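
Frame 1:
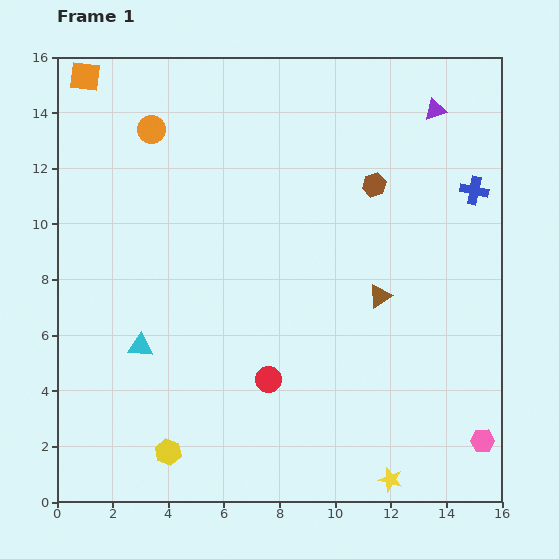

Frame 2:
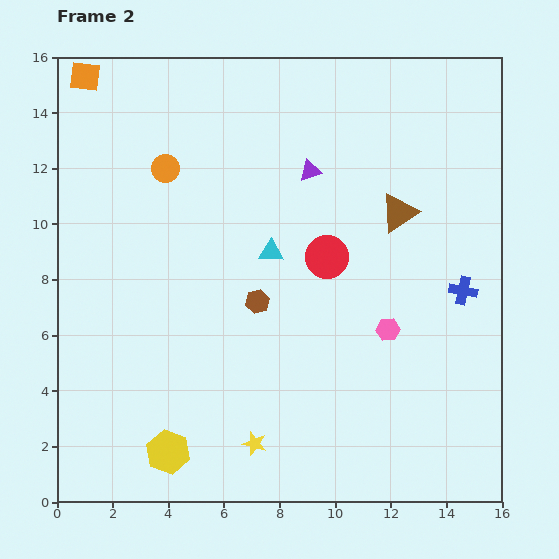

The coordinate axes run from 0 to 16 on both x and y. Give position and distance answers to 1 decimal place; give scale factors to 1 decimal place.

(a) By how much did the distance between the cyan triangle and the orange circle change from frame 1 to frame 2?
-3.0

Distance in frame 1: 7.8. Distance in frame 2: 4.8.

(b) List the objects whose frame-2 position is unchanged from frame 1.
the orange square, the yellow hexagon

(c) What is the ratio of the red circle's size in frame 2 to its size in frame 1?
1.7×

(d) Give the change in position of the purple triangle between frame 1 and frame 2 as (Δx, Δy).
(-4.5, -2.2)

The purple triangle was at (13.6, 14.1) in frame 1 and (9.1, 11.9) in frame 2.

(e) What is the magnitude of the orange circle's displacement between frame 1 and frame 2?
1.5

The orange circle moved from (3.4, 13.4) to (3.9, 12.0), a distance of √(0.5² + 1.4²) ≈ 1.5.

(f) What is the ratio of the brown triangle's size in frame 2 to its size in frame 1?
1.7×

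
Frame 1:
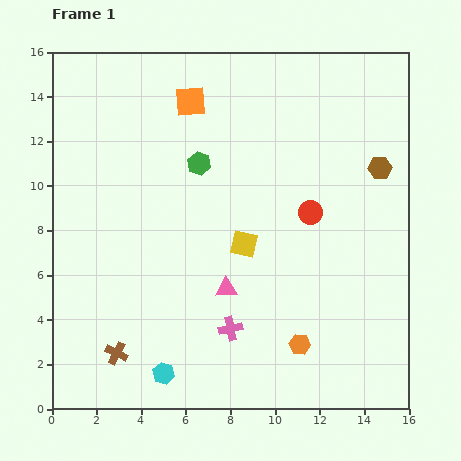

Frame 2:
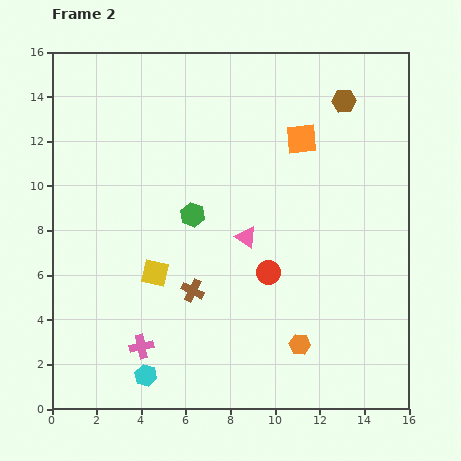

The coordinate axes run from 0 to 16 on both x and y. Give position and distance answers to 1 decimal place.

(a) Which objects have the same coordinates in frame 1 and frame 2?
the orange hexagon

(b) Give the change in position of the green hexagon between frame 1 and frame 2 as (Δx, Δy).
(-0.3, -2.3)

The green hexagon was at (6.6, 11.0) in frame 1 and (6.3, 8.7) in frame 2.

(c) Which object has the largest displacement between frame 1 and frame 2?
the orange square

(moved 5.3; next 4.4)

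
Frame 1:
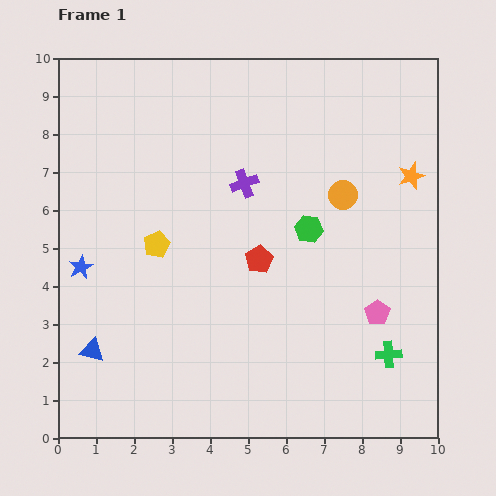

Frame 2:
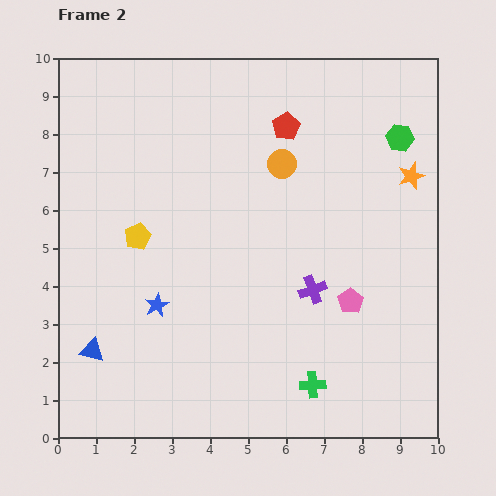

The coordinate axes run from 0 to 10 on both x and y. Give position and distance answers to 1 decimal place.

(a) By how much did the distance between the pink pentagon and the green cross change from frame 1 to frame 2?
+1.3

Distance in frame 1: 1.1. Distance in frame 2: 2.4.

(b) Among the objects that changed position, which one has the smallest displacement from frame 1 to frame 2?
the yellow pentagon

(moved 0.5)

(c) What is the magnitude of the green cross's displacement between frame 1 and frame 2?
2.2

The green cross moved from (8.7, 2.2) to (6.7, 1.4), a distance of √(2.0² + 0.8²) ≈ 2.2.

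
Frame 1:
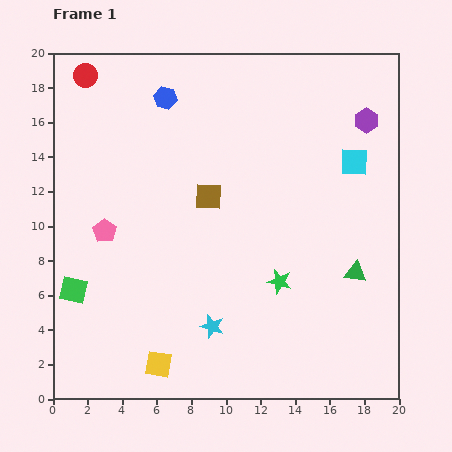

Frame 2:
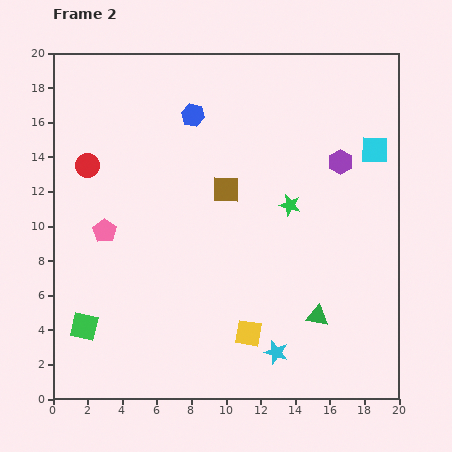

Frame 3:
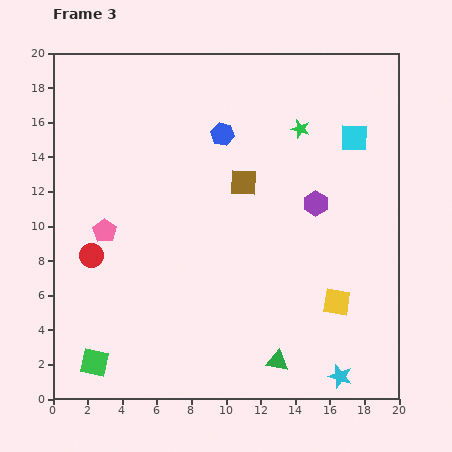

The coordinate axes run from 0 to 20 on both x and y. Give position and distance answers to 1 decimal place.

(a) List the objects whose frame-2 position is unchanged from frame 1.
the pink pentagon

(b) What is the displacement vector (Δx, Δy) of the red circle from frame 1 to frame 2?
(0.1, -5.2)

The red circle was at (1.9, 18.7) in frame 1 and (2.0, 13.5) in frame 2.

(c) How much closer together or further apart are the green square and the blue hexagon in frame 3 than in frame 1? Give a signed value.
+2.8

Distance in frame 1: 12.3. Distance in frame 3: 15.1.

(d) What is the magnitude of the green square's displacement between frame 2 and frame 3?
2.2

The green square moved from (1.8, 4.2) to (2.4, 2.1), a distance of √(0.6² + 2.1²) ≈ 2.2.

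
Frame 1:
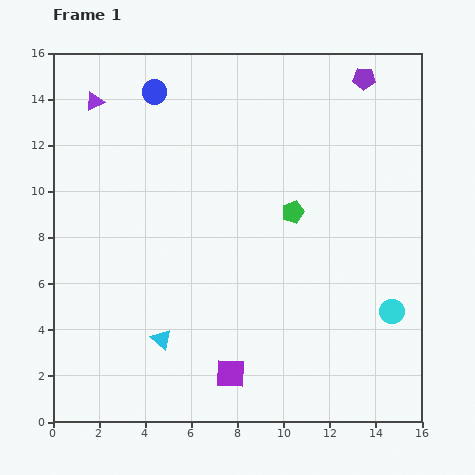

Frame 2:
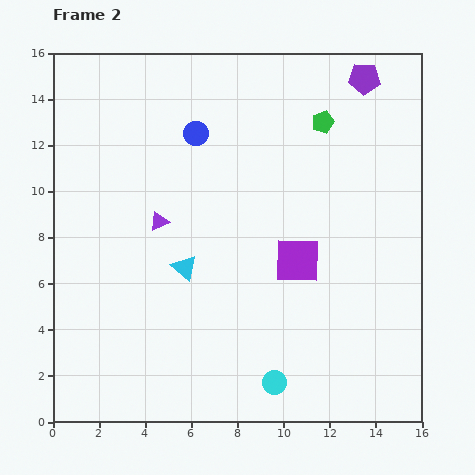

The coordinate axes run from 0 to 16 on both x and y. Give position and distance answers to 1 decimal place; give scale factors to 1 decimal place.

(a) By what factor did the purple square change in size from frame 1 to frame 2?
1.6×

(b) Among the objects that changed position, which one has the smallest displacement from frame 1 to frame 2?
the blue circle

(moved 2.5)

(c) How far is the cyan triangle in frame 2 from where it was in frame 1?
3.3

The cyan triangle moved from (4.7, 3.6) to (5.7, 6.7), a distance of √(1.0² + 3.1²) ≈ 3.3.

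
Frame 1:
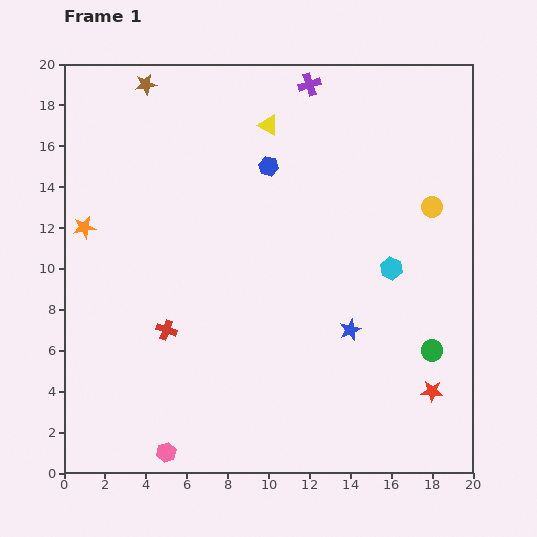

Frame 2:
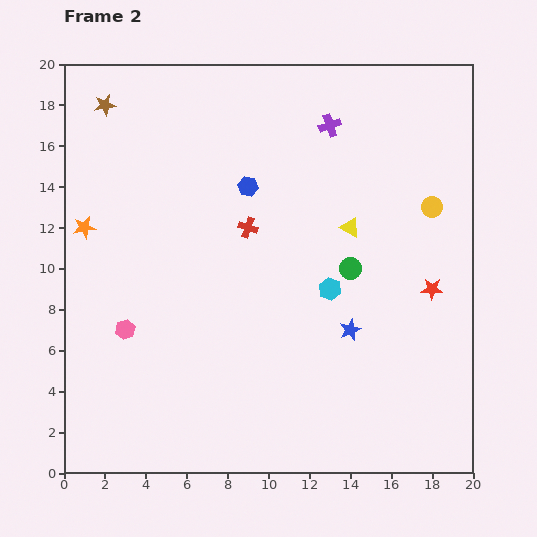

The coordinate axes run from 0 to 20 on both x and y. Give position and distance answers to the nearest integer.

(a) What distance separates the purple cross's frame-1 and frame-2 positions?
2

The purple cross moved from (12, 19) to (13, 17), a distance of √(1² + 2²) ≈ 2.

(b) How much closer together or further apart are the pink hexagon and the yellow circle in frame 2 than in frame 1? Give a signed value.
-2

Distance in frame 1: 18. Distance in frame 2: 16.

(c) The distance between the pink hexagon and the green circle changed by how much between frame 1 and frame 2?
-3

Distance in frame 1: 14. Distance in frame 2: 11.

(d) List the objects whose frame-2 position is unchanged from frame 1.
the orange star, the blue star, the yellow circle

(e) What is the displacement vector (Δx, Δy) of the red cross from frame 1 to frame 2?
(4, 5)

The red cross was at (5, 7) in frame 1 and (9, 12) in frame 2.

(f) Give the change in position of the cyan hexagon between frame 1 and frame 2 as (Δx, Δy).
(-3, -1)

The cyan hexagon was at (16, 10) in frame 1 and (13, 9) in frame 2.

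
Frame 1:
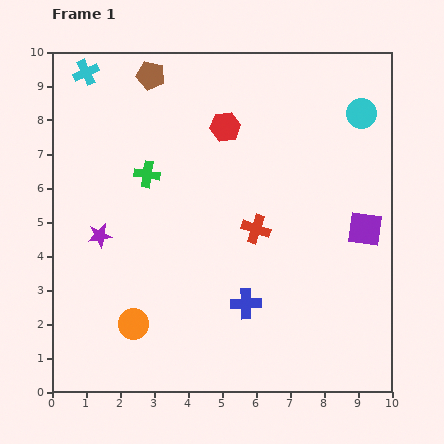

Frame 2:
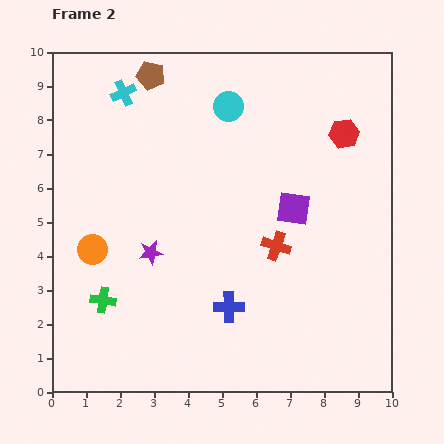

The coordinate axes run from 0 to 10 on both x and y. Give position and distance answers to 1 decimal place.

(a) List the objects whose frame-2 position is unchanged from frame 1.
the brown pentagon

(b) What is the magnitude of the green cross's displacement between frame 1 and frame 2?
3.9

The green cross moved from (2.8, 6.4) to (1.5, 2.7), a distance of √(1.3² + 3.7²) ≈ 3.9.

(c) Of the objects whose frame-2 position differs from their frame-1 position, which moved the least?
the blue cross

(moved 0.5)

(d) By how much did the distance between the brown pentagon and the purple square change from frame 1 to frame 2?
-2.0

Distance in frame 1: 7.7. Distance in frame 2: 5.7.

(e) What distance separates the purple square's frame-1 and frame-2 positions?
2.2

The purple square moved from (9.2, 4.8) to (7.1, 5.4), a distance of √(2.1² + 0.6²) ≈ 2.2.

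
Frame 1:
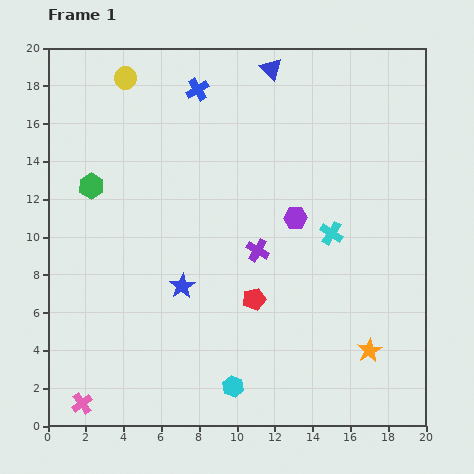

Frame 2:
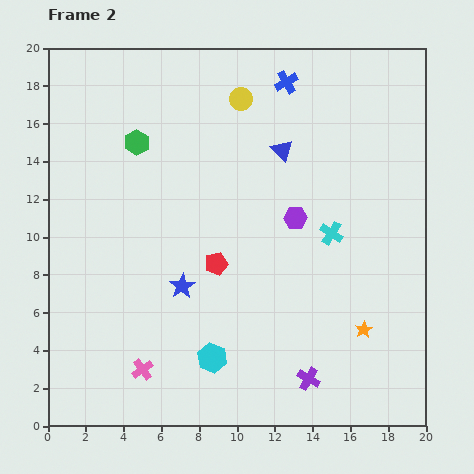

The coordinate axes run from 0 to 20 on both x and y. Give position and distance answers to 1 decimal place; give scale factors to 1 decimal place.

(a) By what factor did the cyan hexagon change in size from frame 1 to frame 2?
1.4×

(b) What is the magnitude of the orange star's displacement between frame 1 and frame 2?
1.1

The orange star moved from (17.0, 4.0) to (16.7, 5.1), a distance of √(0.3² + 1.1²) ≈ 1.1.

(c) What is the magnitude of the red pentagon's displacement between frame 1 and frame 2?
2.8

The red pentagon moved from (10.9, 6.7) to (8.9, 8.6), a distance of √(2.0² + 1.9²) ≈ 2.8.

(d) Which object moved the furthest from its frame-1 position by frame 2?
the purple cross

(moved 7.3; next 6.2)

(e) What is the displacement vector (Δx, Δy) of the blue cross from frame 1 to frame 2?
(4.7, 0.4)

The blue cross was at (7.9, 17.8) in frame 1 and (12.6, 18.2) in frame 2.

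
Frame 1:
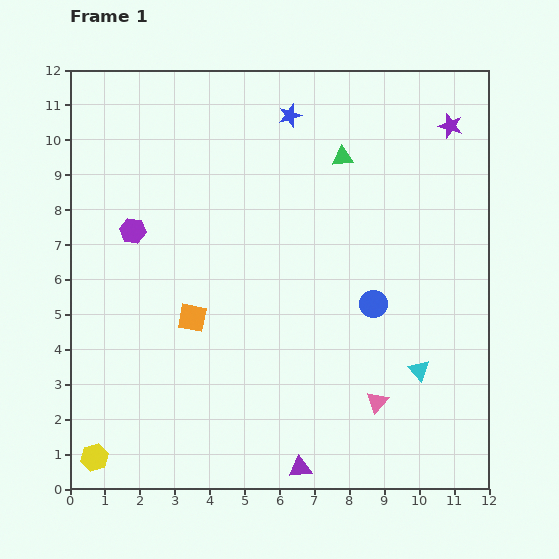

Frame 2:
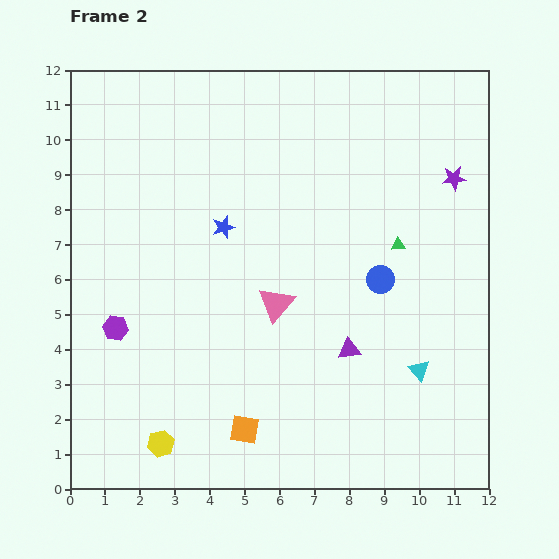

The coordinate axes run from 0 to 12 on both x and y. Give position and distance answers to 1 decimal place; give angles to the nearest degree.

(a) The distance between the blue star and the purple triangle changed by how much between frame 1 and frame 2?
-5.1

Distance in frame 1: 10.1. Distance in frame 2: 5.0.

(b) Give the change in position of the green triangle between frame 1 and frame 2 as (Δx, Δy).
(1.6, -2.5)

The green triangle was at (7.8, 9.5) in frame 1 and (9.4, 7.0) in frame 2.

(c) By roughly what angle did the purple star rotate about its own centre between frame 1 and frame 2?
23° counter-clockwise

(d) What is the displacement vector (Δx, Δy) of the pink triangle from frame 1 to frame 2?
(-2.9, 2.8)

The pink triangle was at (8.8, 2.5) in frame 1 and (5.9, 5.3) in frame 2.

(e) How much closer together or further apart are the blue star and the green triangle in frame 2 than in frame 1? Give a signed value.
+3.1

Distance in frame 1: 1.9. Distance in frame 2: 5.0.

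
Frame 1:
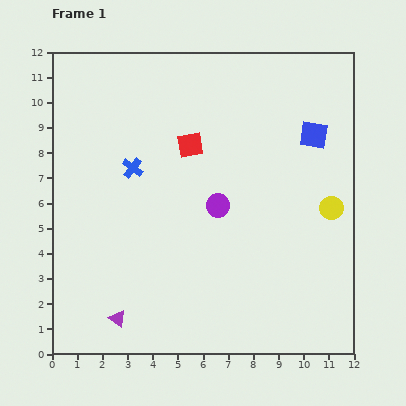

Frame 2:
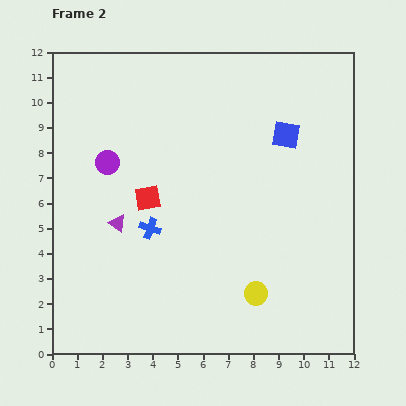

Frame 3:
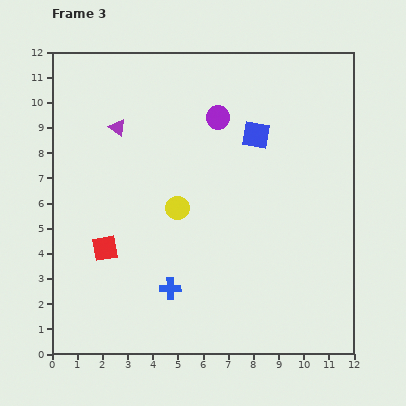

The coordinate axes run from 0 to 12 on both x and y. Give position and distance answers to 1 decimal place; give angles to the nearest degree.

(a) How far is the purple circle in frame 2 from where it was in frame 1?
4.7

The purple circle moved from (6.6, 5.9) to (2.2, 7.6), a distance of √(4.4² + 1.7²) ≈ 4.7.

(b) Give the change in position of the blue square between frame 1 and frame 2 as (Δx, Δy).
(-1.1, 0.0)

The blue square was at (10.4, 8.7) in frame 1 and (9.3, 8.7) in frame 2.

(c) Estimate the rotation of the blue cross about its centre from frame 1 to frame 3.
38° counter-clockwise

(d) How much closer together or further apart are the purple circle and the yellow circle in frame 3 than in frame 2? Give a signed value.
-4.0

Distance in frame 2: 7.9. Distance in frame 3: 3.9.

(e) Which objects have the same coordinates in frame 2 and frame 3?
none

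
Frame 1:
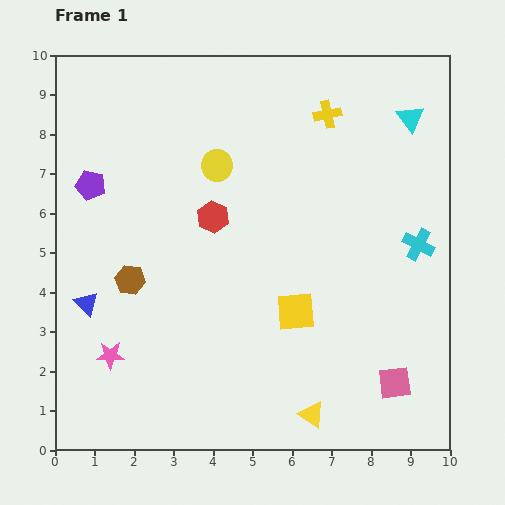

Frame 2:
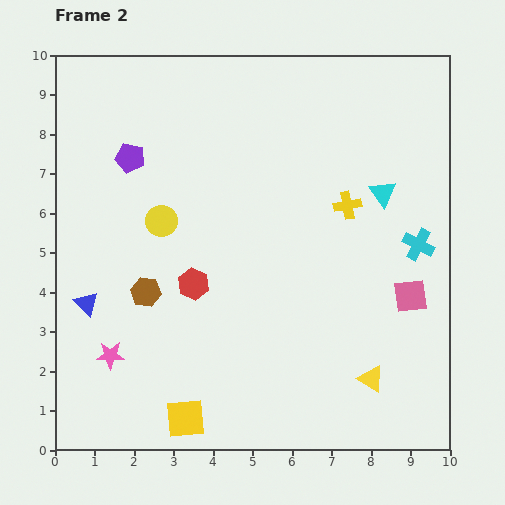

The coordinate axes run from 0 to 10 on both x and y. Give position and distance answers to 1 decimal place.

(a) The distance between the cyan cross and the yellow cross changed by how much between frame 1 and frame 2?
-1.9

Distance in frame 1: 4.0. Distance in frame 2: 2.1.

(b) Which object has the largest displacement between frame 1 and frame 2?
the yellow square

(moved 3.9; next 2.4)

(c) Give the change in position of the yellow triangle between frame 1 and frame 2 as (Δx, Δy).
(1.5, 0.9)

The yellow triangle was at (6.5, 0.9) in frame 1 and (8.0, 1.8) in frame 2.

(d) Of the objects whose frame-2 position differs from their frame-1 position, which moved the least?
the brown hexagon

(moved 0.5)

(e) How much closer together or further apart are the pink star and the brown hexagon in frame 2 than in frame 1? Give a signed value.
-0.2

Distance in frame 1: 2.0. Distance in frame 2: 1.8.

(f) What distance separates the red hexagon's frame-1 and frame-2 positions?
1.8

The red hexagon moved from (4.0, 5.9) to (3.5, 4.2), a distance of √(0.5² + 1.7²) ≈ 1.8.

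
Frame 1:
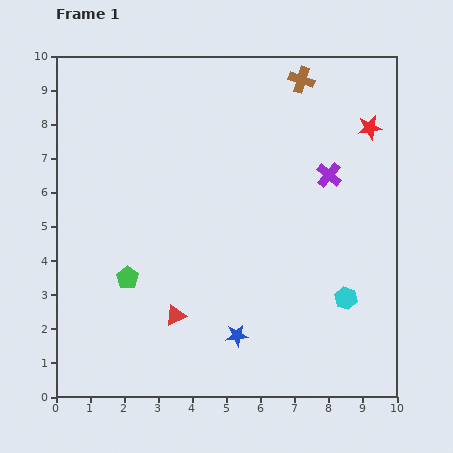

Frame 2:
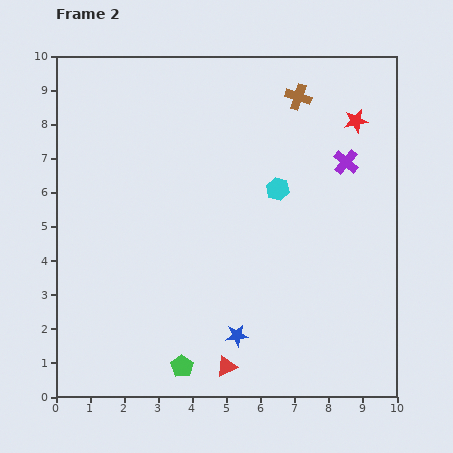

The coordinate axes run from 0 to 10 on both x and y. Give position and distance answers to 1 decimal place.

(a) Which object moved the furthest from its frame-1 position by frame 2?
the cyan hexagon

(moved 3.8; next 3.1)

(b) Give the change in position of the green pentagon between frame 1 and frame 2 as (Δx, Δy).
(1.6, -2.6)

The green pentagon was at (2.1, 3.5) in frame 1 and (3.7, 0.9) in frame 2.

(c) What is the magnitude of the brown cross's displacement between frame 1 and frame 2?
0.5

The brown cross moved from (7.2, 9.3) to (7.1, 8.8), a distance of √(0.1² + 0.5²) ≈ 0.5.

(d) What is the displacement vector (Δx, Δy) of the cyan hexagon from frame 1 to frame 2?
(-2.0, 3.2)

The cyan hexagon was at (8.5, 2.9) in frame 1 and (6.5, 6.1) in frame 2.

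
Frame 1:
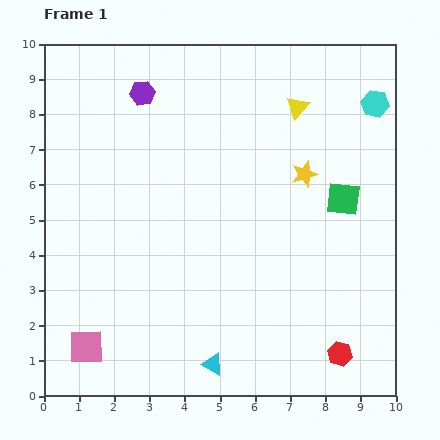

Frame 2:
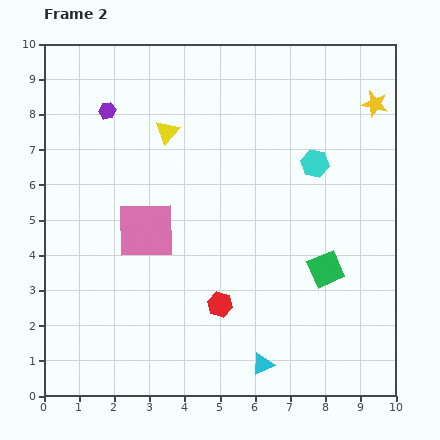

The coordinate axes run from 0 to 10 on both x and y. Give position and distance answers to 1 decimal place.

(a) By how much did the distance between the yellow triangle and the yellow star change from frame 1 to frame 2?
+4.1

Distance in frame 1: 1.9. Distance in frame 2: 6.0.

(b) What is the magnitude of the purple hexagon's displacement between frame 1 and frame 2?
1.1

The purple hexagon moved from (2.8, 8.6) to (1.8, 8.1), a distance of √(1.0² + 0.5²) ≈ 1.1.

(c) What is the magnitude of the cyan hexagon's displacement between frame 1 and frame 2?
2.4

The cyan hexagon moved from (9.4, 8.3) to (7.7, 6.6), a distance of √(1.7² + 1.7²) ≈ 2.4.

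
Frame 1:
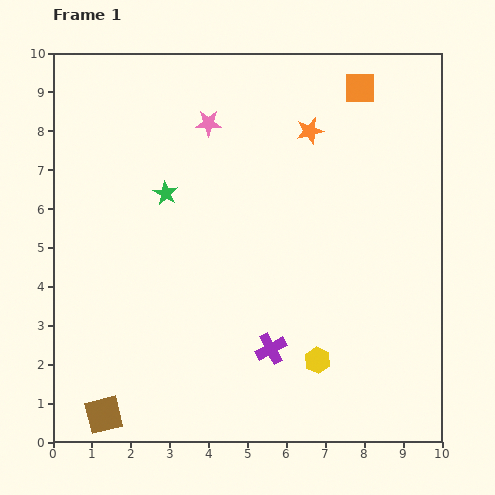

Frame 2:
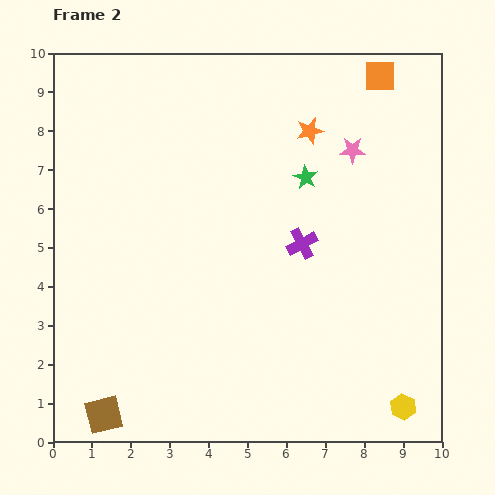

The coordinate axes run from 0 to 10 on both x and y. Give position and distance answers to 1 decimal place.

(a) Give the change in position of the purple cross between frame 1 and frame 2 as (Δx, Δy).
(0.8, 2.7)

The purple cross was at (5.6, 2.4) in frame 1 and (6.4, 5.1) in frame 2.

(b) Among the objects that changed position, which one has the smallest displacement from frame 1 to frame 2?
the orange square

(moved 0.6)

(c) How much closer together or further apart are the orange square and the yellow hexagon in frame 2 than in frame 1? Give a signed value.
+1.4

Distance in frame 1: 7.1. Distance in frame 2: 8.5.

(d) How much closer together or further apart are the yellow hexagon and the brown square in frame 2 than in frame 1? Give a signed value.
+2.0

Distance in frame 1: 5.7. Distance in frame 2: 7.7.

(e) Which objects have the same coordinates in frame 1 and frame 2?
the orange star, the brown square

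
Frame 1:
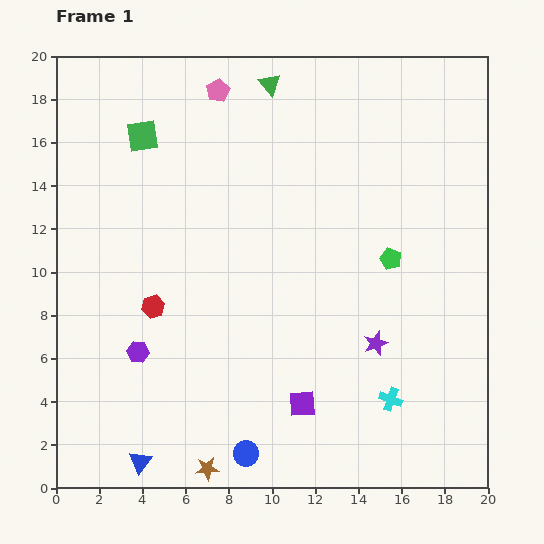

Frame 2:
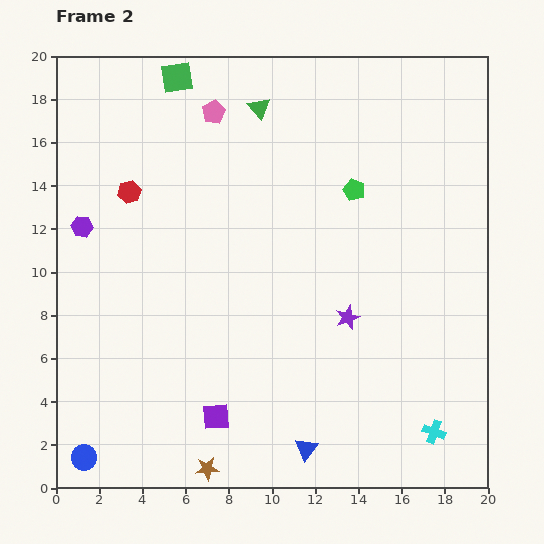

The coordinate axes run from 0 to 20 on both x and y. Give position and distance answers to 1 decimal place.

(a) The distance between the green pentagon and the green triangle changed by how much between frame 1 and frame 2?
-4.0

Distance in frame 1: 9.8. Distance in frame 2: 5.8.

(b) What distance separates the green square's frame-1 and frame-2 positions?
3.1

The green square moved from (4.0, 16.3) to (5.6, 19.0), a distance of √(1.6² + 2.7²) ≈ 3.1.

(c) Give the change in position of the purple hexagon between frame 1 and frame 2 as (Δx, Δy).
(-2.6, 5.8)

The purple hexagon was at (3.8, 6.3) in frame 1 and (1.2, 12.1) in frame 2.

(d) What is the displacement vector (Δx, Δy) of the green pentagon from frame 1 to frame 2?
(-1.7, 3.2)

The green pentagon was at (15.5, 10.6) in frame 1 and (13.8, 13.8) in frame 2.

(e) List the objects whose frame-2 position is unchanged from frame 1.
the brown star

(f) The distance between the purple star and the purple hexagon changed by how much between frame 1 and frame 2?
+2.0

Distance in frame 1: 11.0. Distance in frame 2: 13.0.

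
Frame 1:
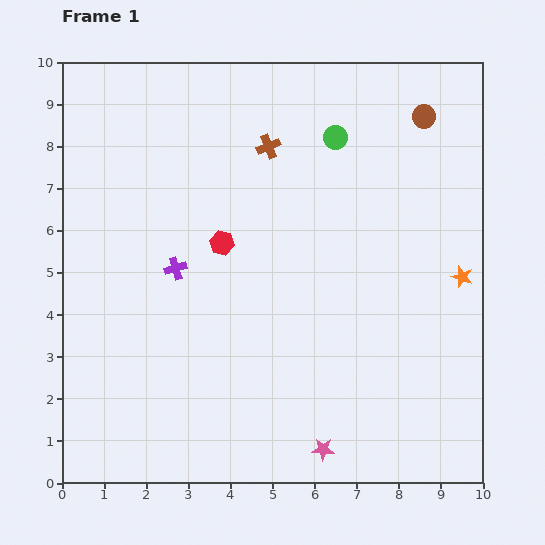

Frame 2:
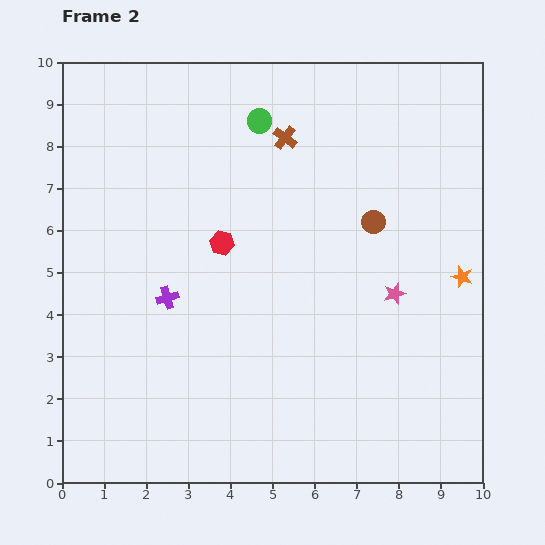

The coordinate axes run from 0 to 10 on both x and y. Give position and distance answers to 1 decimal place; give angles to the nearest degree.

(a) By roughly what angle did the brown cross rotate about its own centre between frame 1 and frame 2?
31° counter-clockwise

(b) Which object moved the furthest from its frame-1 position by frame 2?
the pink star

(moved 4.1; next 2.8)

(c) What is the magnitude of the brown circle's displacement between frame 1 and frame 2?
2.8

The brown circle moved from (8.6, 8.7) to (7.4, 6.2), a distance of √(1.2² + 2.5²) ≈ 2.8.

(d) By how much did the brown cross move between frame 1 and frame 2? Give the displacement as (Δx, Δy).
(0.4, 0.2)

The brown cross was at (4.9, 8.0) in frame 1 and (5.3, 8.2) in frame 2.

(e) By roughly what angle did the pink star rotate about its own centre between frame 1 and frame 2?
18° counter-clockwise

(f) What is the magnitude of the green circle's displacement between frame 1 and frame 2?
1.8

The green circle moved from (6.5, 8.2) to (4.7, 8.6), a distance of √(1.8² + 0.4²) ≈ 1.8.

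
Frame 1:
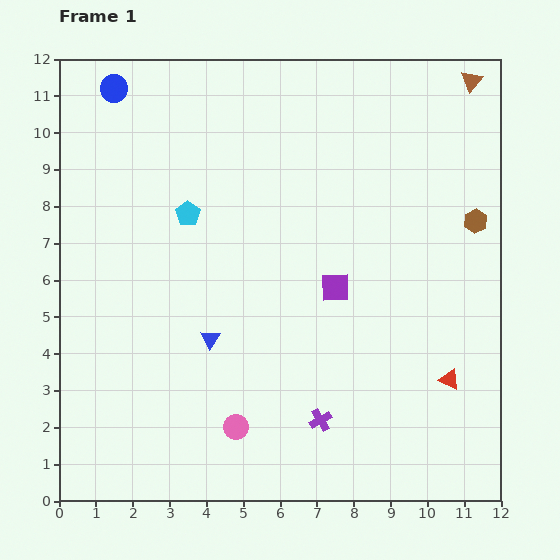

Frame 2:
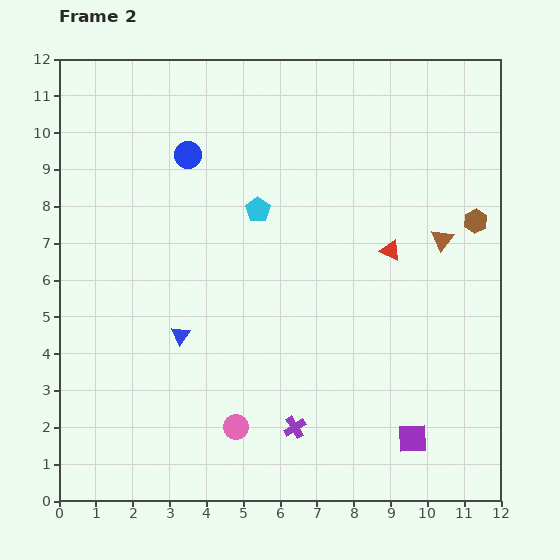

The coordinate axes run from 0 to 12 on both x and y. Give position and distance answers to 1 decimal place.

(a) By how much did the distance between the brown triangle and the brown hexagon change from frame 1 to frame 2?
-2.8

Distance in frame 1: 3.8. Distance in frame 2: 1.0.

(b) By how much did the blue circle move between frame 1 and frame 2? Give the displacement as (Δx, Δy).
(2.0, -1.8)

The blue circle was at (1.5, 11.2) in frame 1 and (3.5, 9.4) in frame 2.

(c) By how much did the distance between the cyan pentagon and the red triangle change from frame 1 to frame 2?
-4.6

Distance in frame 1: 8.4. Distance in frame 2: 3.8.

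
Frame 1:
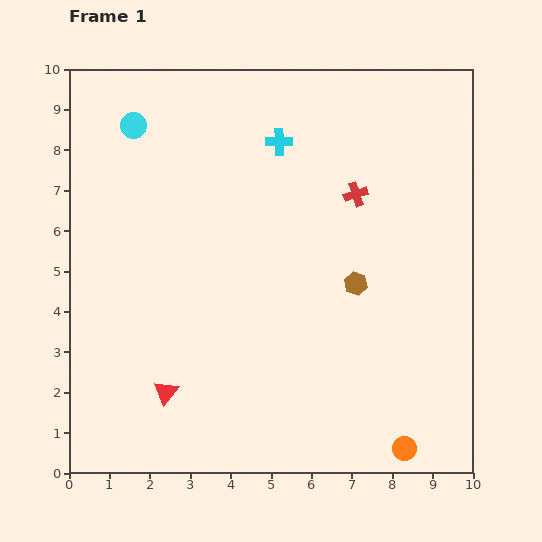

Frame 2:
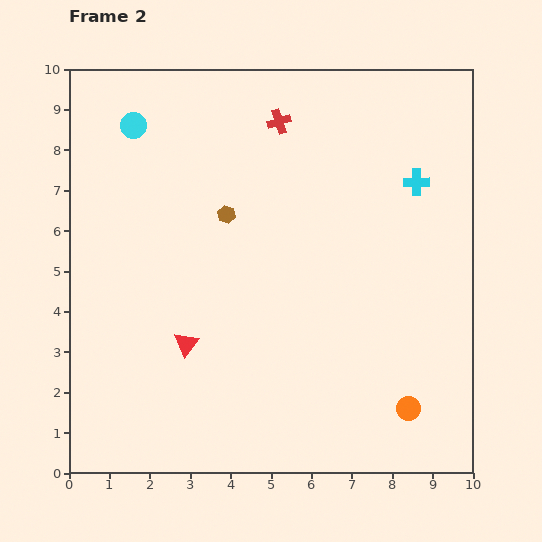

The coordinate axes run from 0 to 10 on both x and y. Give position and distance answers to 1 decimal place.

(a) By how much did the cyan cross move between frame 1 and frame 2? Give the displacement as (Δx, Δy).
(3.4, -1.0)

The cyan cross was at (5.2, 8.2) in frame 1 and (8.6, 7.2) in frame 2.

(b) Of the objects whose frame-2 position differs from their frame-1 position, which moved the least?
the orange circle

(moved 1.0)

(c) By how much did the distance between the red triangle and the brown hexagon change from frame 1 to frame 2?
-2.0

Distance in frame 1: 5.4. Distance in frame 2: 3.4.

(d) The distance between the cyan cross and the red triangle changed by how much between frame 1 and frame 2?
+0.2

Distance in frame 1: 6.8. Distance in frame 2: 7.0.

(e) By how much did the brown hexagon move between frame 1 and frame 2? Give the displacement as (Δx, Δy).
(-3.2, 1.7)

The brown hexagon was at (7.1, 4.7) in frame 1 and (3.9, 6.4) in frame 2.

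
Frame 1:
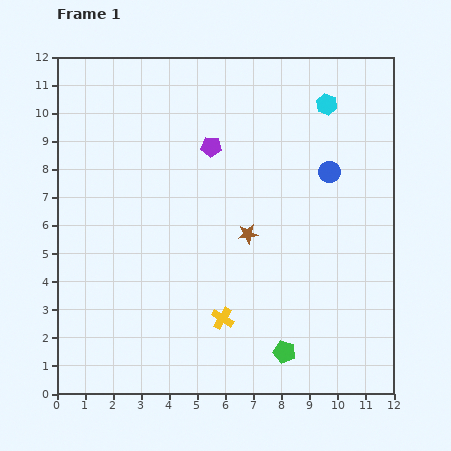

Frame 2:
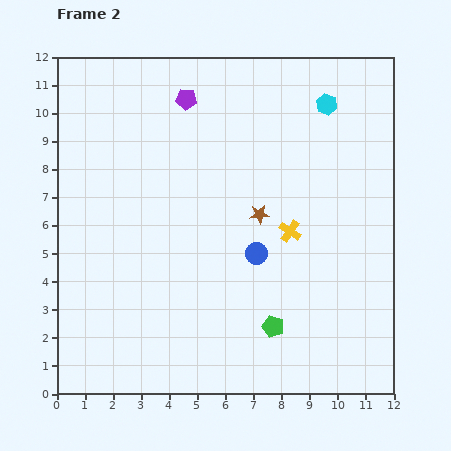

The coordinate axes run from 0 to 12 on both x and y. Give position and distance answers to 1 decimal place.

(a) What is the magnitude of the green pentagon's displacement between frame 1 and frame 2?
1.0

The green pentagon moved from (8.1, 1.5) to (7.7, 2.4), a distance of √(0.4² + 0.9²) ≈ 1.0.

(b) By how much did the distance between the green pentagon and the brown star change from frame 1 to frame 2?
-0.4

Distance in frame 1: 4.4. Distance in frame 2: 4.0.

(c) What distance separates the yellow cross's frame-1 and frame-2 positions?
3.9

The yellow cross moved from (5.9, 2.7) to (8.3, 5.8), a distance of √(2.4² + 3.1²) ≈ 3.9.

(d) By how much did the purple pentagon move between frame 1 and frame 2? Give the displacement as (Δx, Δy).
(-0.9, 1.7)

The purple pentagon was at (5.5, 8.8) in frame 1 and (4.6, 10.5) in frame 2.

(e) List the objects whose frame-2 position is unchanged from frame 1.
the cyan hexagon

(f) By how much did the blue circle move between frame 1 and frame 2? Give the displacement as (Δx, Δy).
(-2.6, -2.9)

The blue circle was at (9.7, 7.9) in frame 1 and (7.1, 5.0) in frame 2.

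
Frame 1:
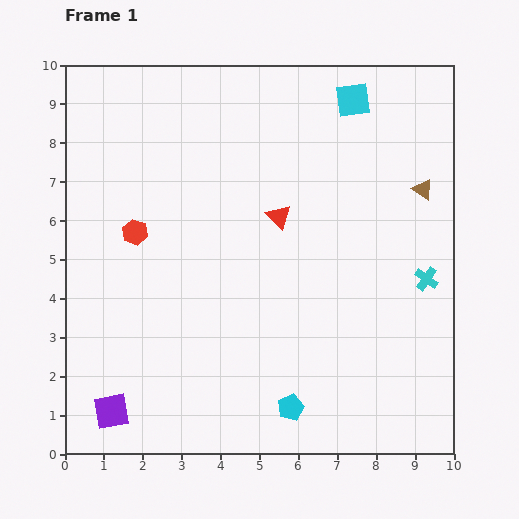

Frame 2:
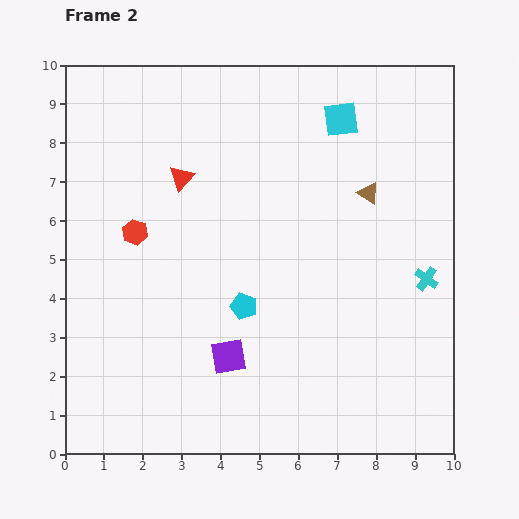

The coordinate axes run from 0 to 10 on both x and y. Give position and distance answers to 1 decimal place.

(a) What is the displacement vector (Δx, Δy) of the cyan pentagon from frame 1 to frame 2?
(-1.2, 2.6)

The cyan pentagon was at (5.8, 1.2) in frame 1 and (4.6, 3.8) in frame 2.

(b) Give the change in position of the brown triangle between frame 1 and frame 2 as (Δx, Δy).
(-1.4, -0.1)

The brown triangle was at (9.2, 6.8) in frame 1 and (7.8, 6.7) in frame 2.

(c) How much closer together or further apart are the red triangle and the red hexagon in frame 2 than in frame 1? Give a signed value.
-1.9

Distance in frame 1: 3.7. Distance in frame 2: 1.8.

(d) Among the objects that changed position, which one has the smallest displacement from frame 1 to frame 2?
the cyan square

(moved 0.6)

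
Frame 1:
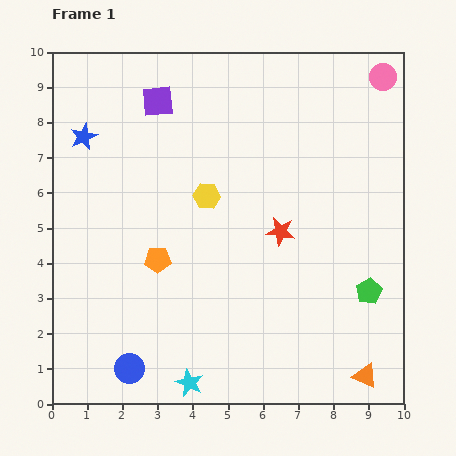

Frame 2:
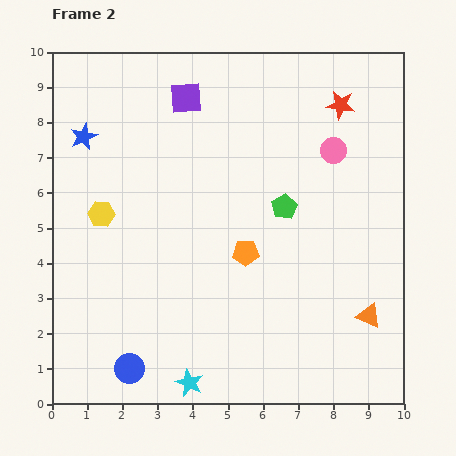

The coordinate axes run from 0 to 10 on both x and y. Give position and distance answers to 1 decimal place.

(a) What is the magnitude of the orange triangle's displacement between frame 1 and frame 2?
1.7

The orange triangle moved from (8.9, 0.8) to (9.0, 2.5), a distance of √(0.1² + 1.7²) ≈ 1.7.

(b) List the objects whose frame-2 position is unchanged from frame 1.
the cyan star, the blue star, the blue circle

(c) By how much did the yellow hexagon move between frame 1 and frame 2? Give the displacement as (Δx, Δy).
(-3.0, -0.5)

The yellow hexagon was at (4.4, 5.9) in frame 1 and (1.4, 5.4) in frame 2.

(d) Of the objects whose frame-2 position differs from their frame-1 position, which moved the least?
the purple square

(moved 0.8)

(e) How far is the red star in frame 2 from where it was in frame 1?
4.0

The red star moved from (6.5, 4.9) to (8.2, 8.5), a distance of √(1.7² + 3.6²) ≈ 4.0.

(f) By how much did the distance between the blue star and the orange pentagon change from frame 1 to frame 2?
+1.6

Distance in frame 1: 4.1. Distance in frame 2: 5.7.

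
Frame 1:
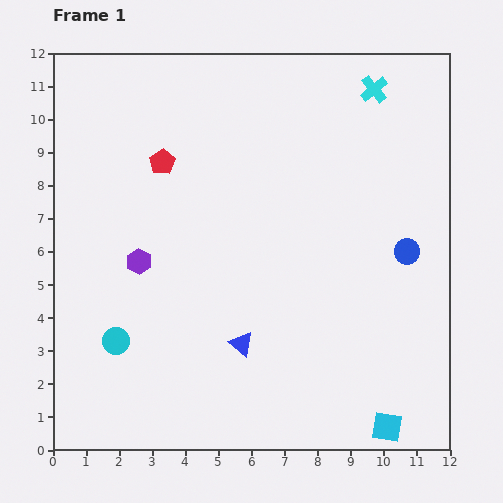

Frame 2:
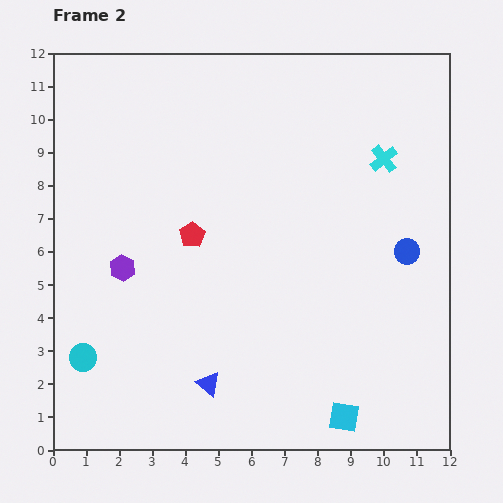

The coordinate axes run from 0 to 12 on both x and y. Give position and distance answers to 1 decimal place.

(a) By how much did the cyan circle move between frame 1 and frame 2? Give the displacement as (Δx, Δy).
(-1.0, -0.5)

The cyan circle was at (1.9, 3.3) in frame 1 and (0.9, 2.8) in frame 2.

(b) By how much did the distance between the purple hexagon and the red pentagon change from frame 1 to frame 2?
-0.8

Distance in frame 1: 3.1. Distance in frame 2: 2.3.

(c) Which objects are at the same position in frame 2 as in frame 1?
the blue circle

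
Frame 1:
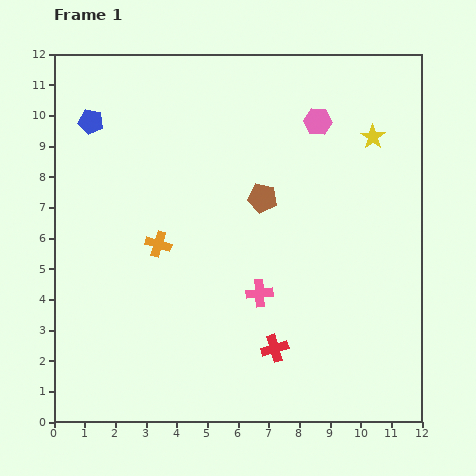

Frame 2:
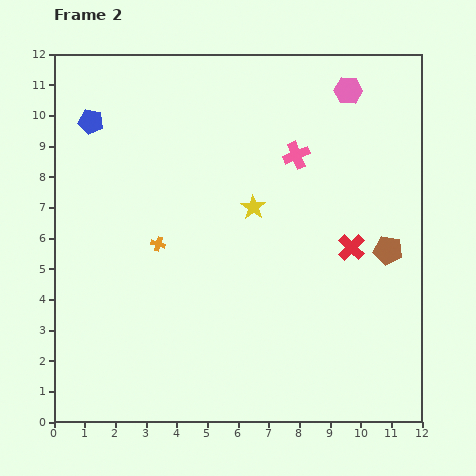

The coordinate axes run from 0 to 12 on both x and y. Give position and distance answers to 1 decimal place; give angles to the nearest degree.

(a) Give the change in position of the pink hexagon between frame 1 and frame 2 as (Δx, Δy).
(1.0, 1.0)

The pink hexagon was at (8.6, 9.8) in frame 1 and (9.6, 10.8) in frame 2.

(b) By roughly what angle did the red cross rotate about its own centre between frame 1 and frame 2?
29° counter-clockwise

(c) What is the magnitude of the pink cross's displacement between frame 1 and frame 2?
4.7

The pink cross moved from (6.7, 4.2) to (7.9, 8.7), a distance of √(1.2² + 4.5²) ≈ 4.7.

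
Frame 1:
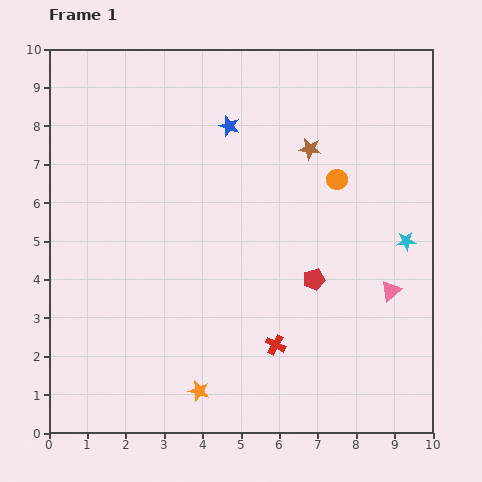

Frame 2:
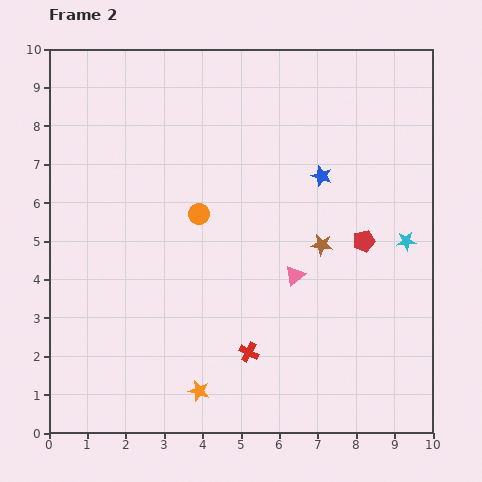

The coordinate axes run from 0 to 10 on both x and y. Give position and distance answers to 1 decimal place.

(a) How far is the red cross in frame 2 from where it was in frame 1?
0.7

The red cross moved from (5.9, 2.3) to (5.2, 2.1), a distance of √(0.7² + 0.2²) ≈ 0.7.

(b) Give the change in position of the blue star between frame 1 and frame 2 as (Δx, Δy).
(2.4, -1.3)

The blue star was at (4.7, 8.0) in frame 1 and (7.1, 6.7) in frame 2.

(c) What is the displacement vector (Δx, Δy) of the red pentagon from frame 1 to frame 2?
(1.3, 1.0)

The red pentagon was at (6.9, 4.0) in frame 1 and (8.2, 5.0) in frame 2.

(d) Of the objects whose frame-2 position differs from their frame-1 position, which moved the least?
the red cross

(moved 0.7)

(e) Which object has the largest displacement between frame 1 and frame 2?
the orange circle

(moved 3.7; next 2.7)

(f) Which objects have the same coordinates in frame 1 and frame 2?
the cyan star, the orange star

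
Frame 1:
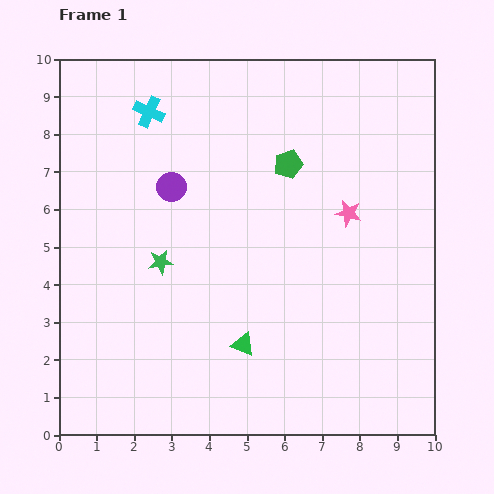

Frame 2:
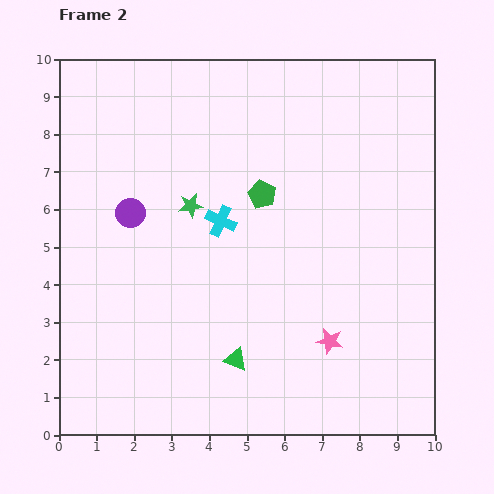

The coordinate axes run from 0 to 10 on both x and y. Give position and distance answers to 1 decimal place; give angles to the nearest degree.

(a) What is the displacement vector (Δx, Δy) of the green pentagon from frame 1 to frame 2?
(-0.7, -0.8)

The green pentagon was at (6.1, 7.2) in frame 1 and (5.4, 6.4) in frame 2.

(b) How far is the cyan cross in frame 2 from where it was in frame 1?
3.5

The cyan cross moved from (2.4, 8.6) to (4.3, 5.7), a distance of √(1.9² + 2.9²) ≈ 3.5.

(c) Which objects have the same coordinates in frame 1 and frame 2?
none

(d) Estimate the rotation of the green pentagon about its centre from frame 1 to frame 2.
29° counter-clockwise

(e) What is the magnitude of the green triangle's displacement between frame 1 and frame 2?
0.4

The green triangle moved from (4.9, 2.4) to (4.7, 2.0), a distance of √(0.2² + 0.4²) ≈ 0.4.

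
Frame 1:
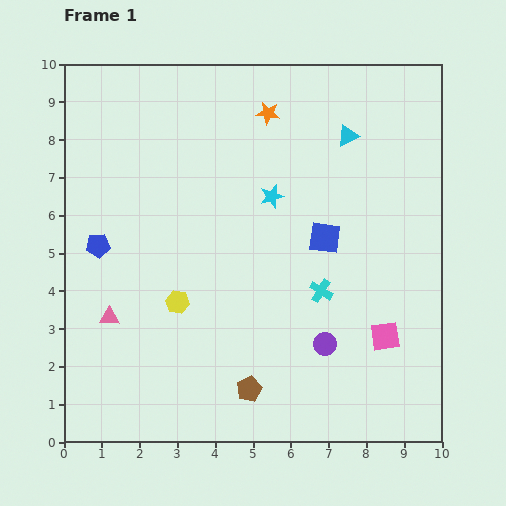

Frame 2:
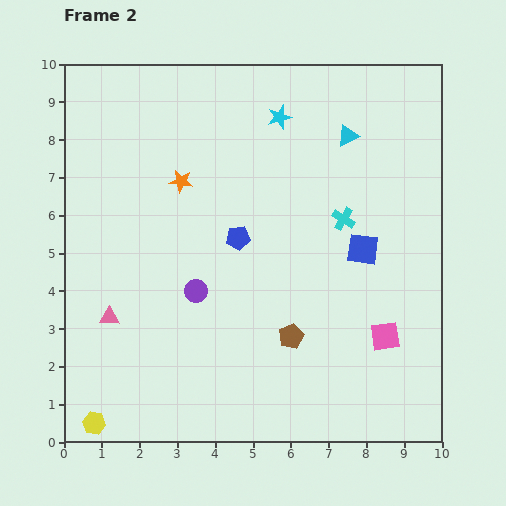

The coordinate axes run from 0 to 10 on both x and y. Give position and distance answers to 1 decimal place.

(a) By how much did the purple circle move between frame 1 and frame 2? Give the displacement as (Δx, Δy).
(-3.4, 1.4)

The purple circle was at (6.9, 2.6) in frame 1 and (3.5, 4.0) in frame 2.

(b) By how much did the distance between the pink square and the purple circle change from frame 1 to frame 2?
+3.5

Distance in frame 1: 1.6. Distance in frame 2: 5.1.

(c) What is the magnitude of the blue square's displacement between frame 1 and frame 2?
1.0

The blue square moved from (6.9, 5.4) to (7.9, 5.1), a distance of √(1.0² + 0.3²) ≈ 1.0.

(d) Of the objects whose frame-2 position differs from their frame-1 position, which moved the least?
the blue square

(moved 1.0)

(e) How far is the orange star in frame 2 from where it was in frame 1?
2.9

The orange star moved from (5.4, 8.7) to (3.1, 6.9), a distance of √(2.3² + 1.8²) ≈ 2.9.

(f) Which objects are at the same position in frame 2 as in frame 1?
the pink triangle, the pink square, the cyan triangle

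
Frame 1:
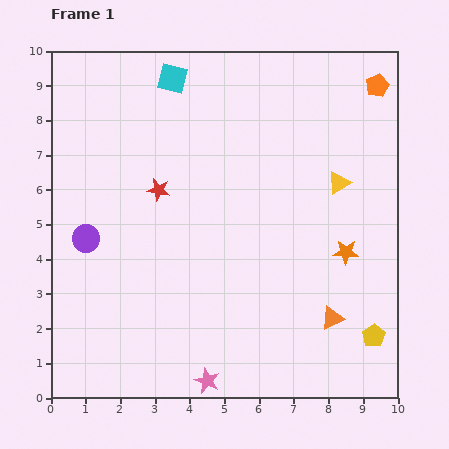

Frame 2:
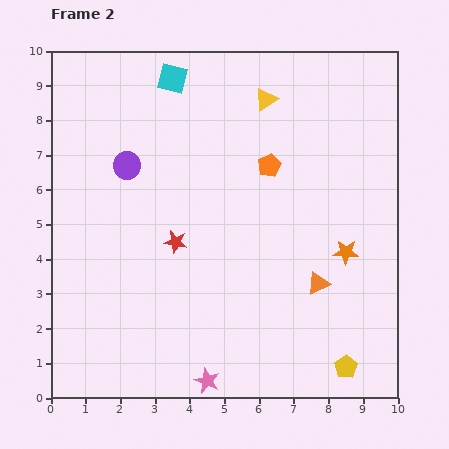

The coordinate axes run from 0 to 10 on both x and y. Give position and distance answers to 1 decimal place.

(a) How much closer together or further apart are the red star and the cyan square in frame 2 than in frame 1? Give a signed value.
+1.5

Distance in frame 1: 3.2. Distance in frame 2: 4.7.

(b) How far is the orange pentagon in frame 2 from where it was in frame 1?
3.9

The orange pentagon moved from (9.4, 9.0) to (6.3, 6.7), a distance of √(3.1² + 2.3²) ≈ 3.9.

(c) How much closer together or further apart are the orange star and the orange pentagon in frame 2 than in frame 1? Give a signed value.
-1.6

Distance in frame 1: 4.9. Distance in frame 2: 3.3.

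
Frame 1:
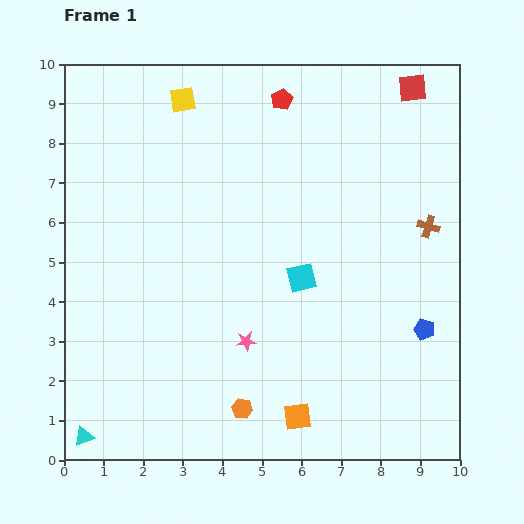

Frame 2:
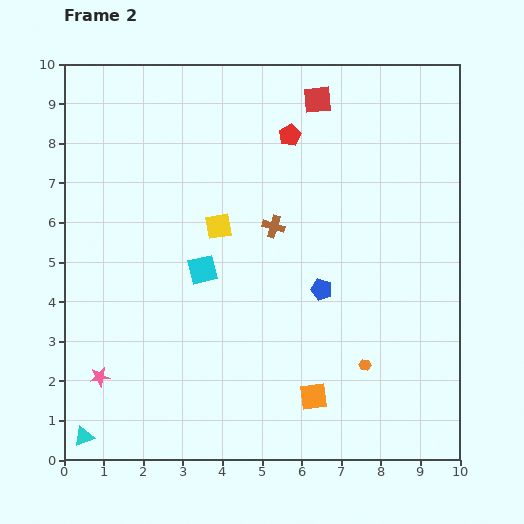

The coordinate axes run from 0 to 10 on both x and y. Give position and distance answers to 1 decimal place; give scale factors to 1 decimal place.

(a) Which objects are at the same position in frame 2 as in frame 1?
the cyan triangle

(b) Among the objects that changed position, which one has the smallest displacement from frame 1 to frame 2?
the orange square

(moved 0.6)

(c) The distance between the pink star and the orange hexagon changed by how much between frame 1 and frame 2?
+5.0

Distance in frame 1: 1.7. Distance in frame 2: 6.7.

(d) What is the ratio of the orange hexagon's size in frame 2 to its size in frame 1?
0.6×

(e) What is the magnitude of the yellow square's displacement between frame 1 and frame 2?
3.3

The yellow square moved from (3.0, 9.1) to (3.9, 5.9), a distance of √(0.9² + 3.2²) ≈ 3.3.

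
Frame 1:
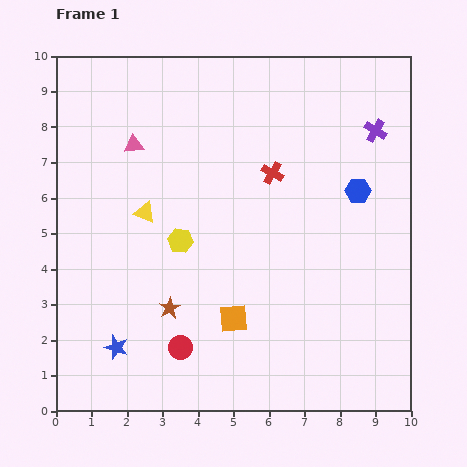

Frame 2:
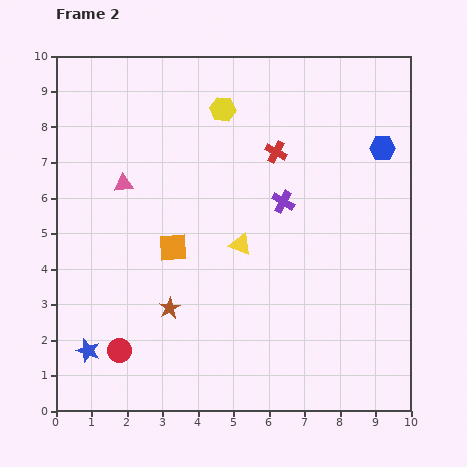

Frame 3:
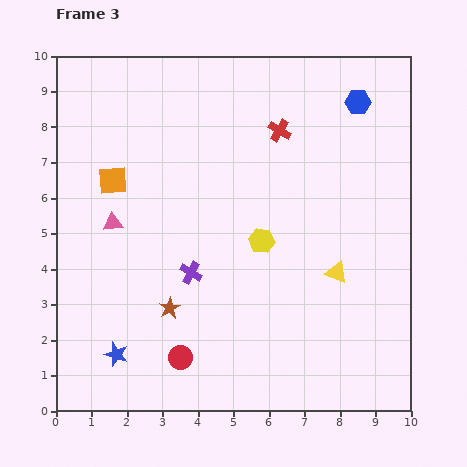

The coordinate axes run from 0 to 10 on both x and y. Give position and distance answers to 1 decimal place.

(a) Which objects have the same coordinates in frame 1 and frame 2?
the brown star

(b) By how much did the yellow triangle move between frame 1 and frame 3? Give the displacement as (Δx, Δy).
(5.4, -1.7)

The yellow triangle was at (2.5, 5.6) in frame 1 and (7.9, 3.9) in frame 3.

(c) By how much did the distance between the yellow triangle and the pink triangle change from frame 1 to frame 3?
+4.6

Distance in frame 1: 1.9. Distance in frame 3: 6.5.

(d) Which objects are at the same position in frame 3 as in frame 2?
the brown star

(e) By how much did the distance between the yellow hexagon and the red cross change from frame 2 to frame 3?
+1.2

Distance in frame 2: 1.9. Distance in frame 3: 3.1.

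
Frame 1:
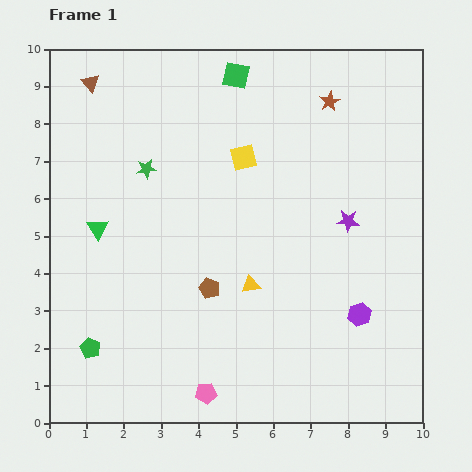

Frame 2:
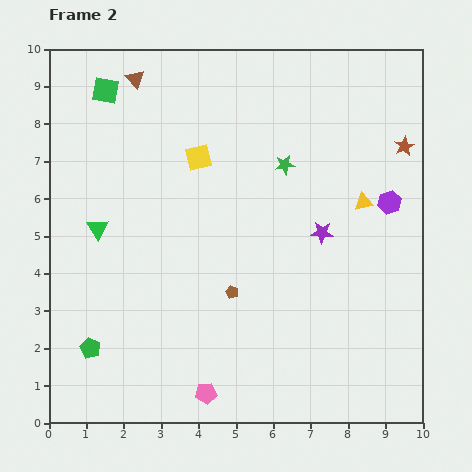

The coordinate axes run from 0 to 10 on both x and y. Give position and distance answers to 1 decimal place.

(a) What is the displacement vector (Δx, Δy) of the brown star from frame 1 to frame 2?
(2.0, -1.2)

The brown star was at (7.5, 8.6) in frame 1 and (9.5, 7.4) in frame 2.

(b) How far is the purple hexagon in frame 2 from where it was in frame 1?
3.1

The purple hexagon moved from (8.3, 2.9) to (9.1, 5.9), a distance of √(0.8² + 3.0²) ≈ 3.1.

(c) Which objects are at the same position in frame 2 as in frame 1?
the green pentagon, the green triangle, the pink pentagon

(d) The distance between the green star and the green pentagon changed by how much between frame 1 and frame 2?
+2.1

Distance in frame 1: 5.0. Distance in frame 2: 7.1.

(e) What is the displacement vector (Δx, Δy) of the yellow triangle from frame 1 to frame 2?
(3.0, 2.2)

The yellow triangle was at (5.4, 3.7) in frame 1 and (8.4, 5.9) in frame 2.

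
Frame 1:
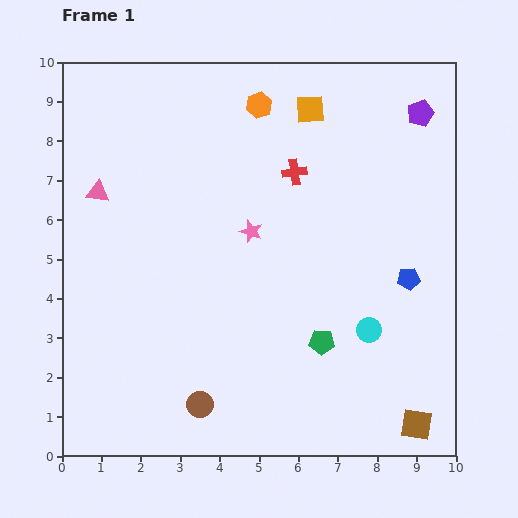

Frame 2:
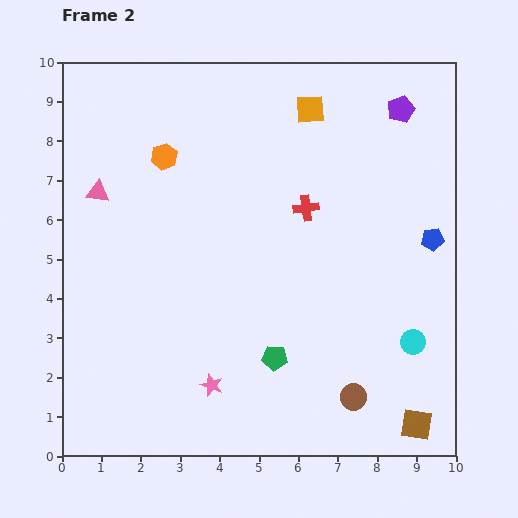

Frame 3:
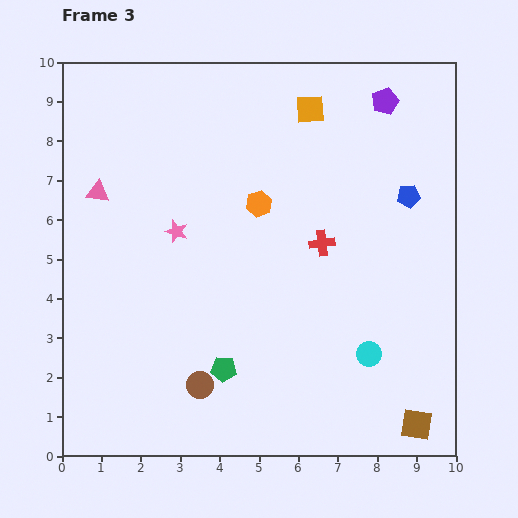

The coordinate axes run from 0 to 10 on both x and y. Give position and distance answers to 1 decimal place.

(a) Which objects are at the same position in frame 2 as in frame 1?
the pink triangle, the orange square, the brown square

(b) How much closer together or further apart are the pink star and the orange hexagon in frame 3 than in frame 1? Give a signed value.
-1.0

Distance in frame 1: 3.2. Distance in frame 3: 2.2.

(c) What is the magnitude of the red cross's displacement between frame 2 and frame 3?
1.0

The red cross moved from (6.2, 6.3) to (6.6, 5.4), a distance of √(0.4² + 0.9²) ≈ 1.0.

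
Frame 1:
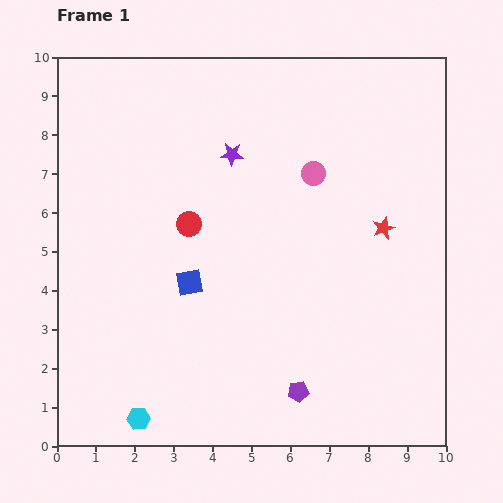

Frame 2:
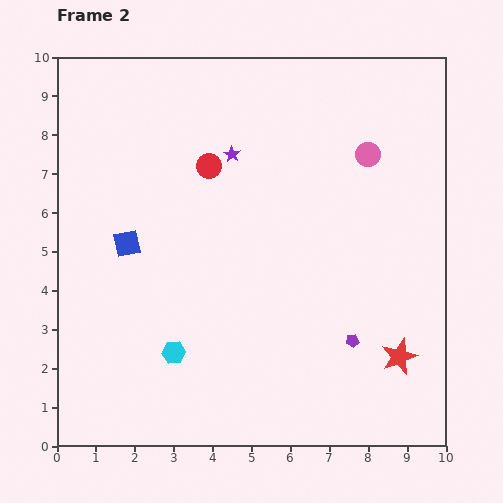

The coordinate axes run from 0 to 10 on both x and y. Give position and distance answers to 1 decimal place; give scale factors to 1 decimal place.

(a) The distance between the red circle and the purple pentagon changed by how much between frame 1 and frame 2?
+0.7

Distance in frame 1: 5.1. Distance in frame 2: 5.8.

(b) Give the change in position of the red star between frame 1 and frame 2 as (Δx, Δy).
(0.4, -3.3)

The red star was at (8.4, 5.6) in frame 1 and (8.8, 2.3) in frame 2.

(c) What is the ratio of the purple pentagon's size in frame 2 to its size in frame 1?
0.6×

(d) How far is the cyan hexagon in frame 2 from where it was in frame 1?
1.9

The cyan hexagon moved from (2.1, 0.7) to (3.0, 2.4), a distance of √(0.9² + 1.7²) ≈ 1.9.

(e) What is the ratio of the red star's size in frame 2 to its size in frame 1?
1.6×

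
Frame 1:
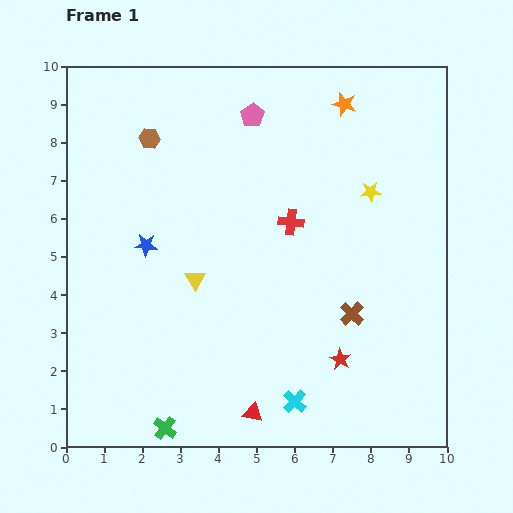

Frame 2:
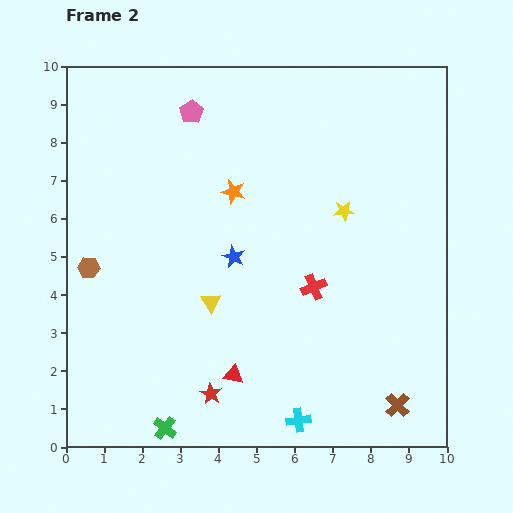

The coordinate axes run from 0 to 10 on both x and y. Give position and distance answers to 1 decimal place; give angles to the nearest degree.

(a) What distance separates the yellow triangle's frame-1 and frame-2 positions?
0.7

The yellow triangle moved from (3.4, 4.4) to (3.8, 3.8), a distance of √(0.4² + 0.6²) ≈ 0.7.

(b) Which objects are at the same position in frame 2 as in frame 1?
the green cross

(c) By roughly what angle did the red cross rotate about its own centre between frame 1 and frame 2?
31° counter-clockwise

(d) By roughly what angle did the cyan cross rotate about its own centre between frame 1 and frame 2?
39° clockwise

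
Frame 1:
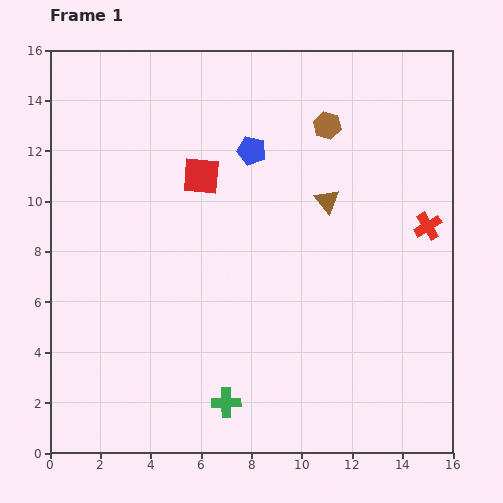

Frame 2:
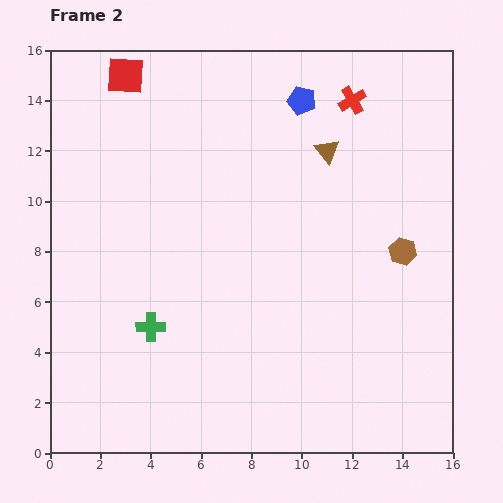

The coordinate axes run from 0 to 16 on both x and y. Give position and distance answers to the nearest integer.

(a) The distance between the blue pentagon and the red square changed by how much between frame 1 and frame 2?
+5

Distance in frame 1: 2. Distance in frame 2: 7.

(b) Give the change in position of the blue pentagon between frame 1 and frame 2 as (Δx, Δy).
(2, 2)

The blue pentagon was at (8, 12) in frame 1 and (10, 14) in frame 2.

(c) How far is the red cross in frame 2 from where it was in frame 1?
6

The red cross moved from (15, 9) to (12, 14), a distance of √(3² + 5²) ≈ 6.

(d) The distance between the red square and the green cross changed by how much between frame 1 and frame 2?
+1

Distance in frame 1: 9. Distance in frame 2: 10.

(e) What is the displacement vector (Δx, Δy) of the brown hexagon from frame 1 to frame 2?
(3, -5)

The brown hexagon was at (11, 13) in frame 1 and (14, 8) in frame 2.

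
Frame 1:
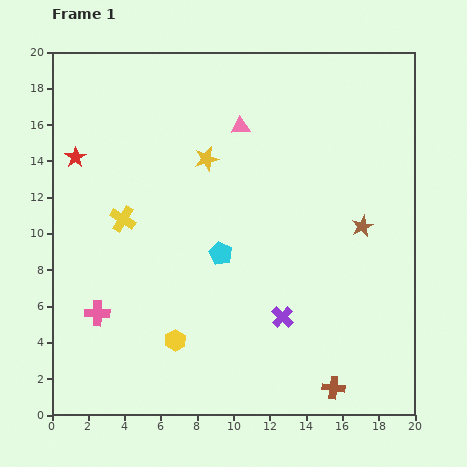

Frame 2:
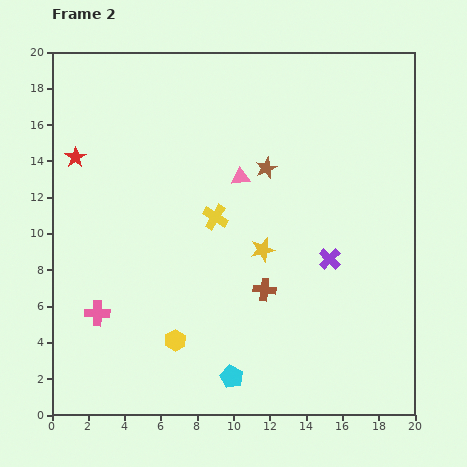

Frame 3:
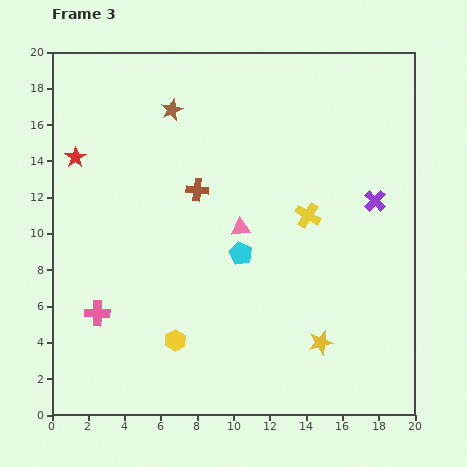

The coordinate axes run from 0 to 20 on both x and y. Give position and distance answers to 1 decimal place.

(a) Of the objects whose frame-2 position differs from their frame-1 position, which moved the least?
the pink triangle

(moved 2.8)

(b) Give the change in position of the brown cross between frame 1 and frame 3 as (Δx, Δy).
(-7.5, 10.9)

The brown cross was at (15.5, 1.5) in frame 1 and (8.0, 12.4) in frame 3.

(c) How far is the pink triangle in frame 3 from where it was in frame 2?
2.8

The pink triangle moved from (10.4, 13.1) to (10.4, 10.3), a distance of √(0.0² + 2.8²) ≈ 2.8.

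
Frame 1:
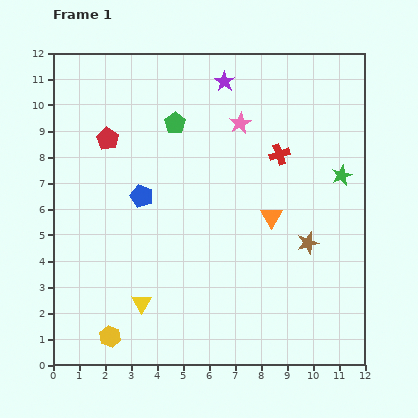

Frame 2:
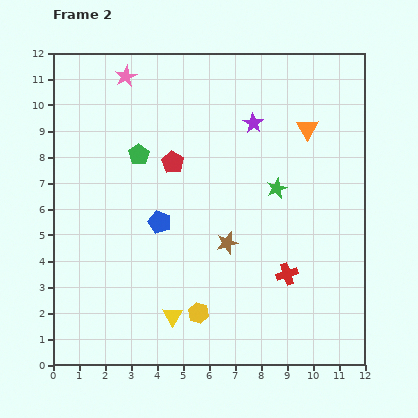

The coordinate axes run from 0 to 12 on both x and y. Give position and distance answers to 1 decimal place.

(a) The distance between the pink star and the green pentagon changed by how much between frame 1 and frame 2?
+0.5

Distance in frame 1: 2.5. Distance in frame 2: 3.0.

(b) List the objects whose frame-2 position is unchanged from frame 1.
none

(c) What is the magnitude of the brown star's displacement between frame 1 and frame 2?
3.1

The brown star moved from (9.8, 4.7) to (6.7, 4.7), a distance of √(3.1² + 0.0²) ≈ 3.1.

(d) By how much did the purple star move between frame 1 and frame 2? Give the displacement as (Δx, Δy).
(1.1, -1.6)

The purple star was at (6.6, 10.9) in frame 1 and (7.7, 9.3) in frame 2.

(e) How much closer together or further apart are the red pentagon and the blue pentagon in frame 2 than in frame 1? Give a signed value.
-0.2

Distance in frame 1: 2.6. Distance in frame 2: 2.4.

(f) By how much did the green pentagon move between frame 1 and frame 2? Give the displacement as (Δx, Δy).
(-1.4, -1.2)

The green pentagon was at (4.7, 9.3) in frame 1 and (3.3, 8.1) in frame 2.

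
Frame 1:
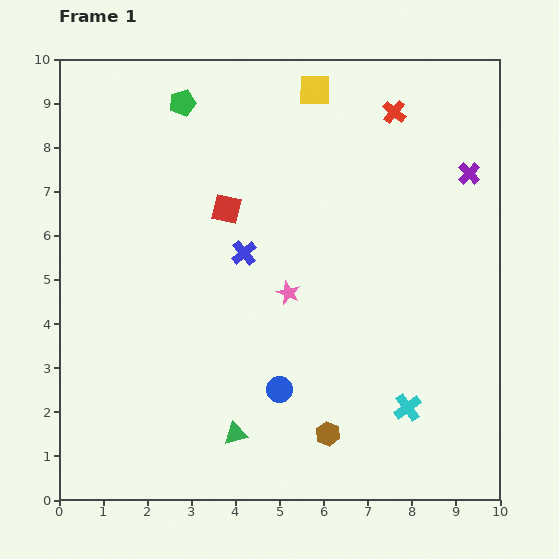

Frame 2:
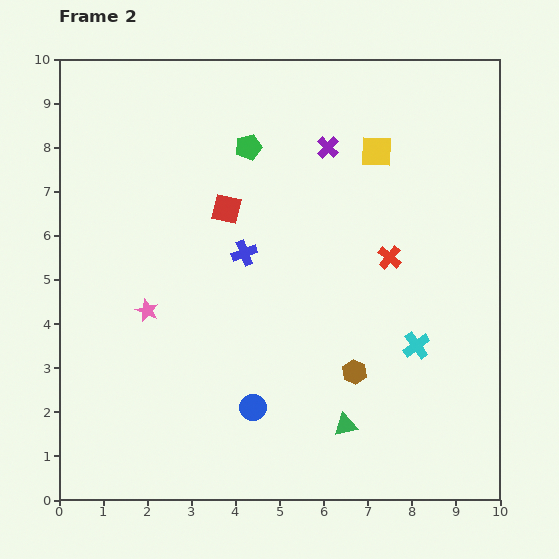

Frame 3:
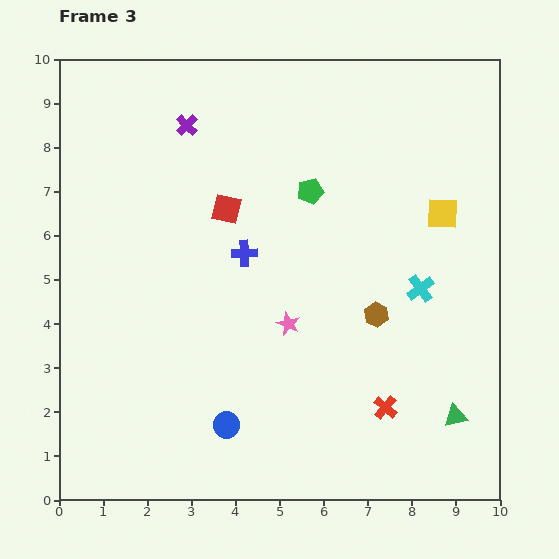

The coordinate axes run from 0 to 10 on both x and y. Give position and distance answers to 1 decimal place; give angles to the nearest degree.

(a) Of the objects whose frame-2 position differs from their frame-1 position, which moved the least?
the blue circle

(moved 0.7)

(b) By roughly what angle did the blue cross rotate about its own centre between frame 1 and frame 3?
38° clockwise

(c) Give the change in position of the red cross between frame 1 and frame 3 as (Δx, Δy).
(-0.2, -6.7)

The red cross was at (7.6, 8.8) in frame 1 and (7.4, 2.1) in frame 3.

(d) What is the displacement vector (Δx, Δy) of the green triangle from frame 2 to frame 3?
(2.5, 0.2)

The green triangle was at (6.5, 1.7) in frame 2 and (9.0, 1.9) in frame 3.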